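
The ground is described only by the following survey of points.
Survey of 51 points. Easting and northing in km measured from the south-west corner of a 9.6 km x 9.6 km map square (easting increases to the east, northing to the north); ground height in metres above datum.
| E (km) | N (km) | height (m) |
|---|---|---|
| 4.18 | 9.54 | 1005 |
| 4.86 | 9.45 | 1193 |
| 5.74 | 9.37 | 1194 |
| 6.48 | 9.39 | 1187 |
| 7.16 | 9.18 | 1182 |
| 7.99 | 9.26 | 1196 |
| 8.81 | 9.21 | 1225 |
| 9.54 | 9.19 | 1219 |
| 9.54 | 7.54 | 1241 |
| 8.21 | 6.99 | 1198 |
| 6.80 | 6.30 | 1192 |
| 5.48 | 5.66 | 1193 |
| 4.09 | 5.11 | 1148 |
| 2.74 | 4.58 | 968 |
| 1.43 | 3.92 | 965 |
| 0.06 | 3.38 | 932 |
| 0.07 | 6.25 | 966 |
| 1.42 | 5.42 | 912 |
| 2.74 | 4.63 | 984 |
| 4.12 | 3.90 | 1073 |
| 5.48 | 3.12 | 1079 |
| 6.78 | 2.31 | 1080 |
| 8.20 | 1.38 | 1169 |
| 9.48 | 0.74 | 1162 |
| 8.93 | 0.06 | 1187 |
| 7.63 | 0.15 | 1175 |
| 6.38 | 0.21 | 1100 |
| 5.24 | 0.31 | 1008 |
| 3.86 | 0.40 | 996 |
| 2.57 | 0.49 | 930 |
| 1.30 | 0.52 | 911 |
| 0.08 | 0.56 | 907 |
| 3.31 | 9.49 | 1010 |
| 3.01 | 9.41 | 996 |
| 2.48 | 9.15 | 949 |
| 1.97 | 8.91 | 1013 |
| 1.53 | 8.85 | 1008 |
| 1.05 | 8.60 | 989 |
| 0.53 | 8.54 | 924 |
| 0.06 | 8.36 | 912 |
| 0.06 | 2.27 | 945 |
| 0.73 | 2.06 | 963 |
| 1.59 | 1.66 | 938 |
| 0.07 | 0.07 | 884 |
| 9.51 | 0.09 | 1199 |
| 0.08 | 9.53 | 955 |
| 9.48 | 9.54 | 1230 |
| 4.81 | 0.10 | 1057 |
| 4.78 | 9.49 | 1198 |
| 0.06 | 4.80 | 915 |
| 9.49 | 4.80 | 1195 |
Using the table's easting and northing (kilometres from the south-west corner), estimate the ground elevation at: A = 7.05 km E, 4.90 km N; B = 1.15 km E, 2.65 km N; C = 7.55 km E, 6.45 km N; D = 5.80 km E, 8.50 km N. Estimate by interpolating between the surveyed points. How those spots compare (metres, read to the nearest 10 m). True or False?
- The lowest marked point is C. False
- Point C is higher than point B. True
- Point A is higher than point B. True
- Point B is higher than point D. False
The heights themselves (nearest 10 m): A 1200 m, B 980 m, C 1180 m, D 1200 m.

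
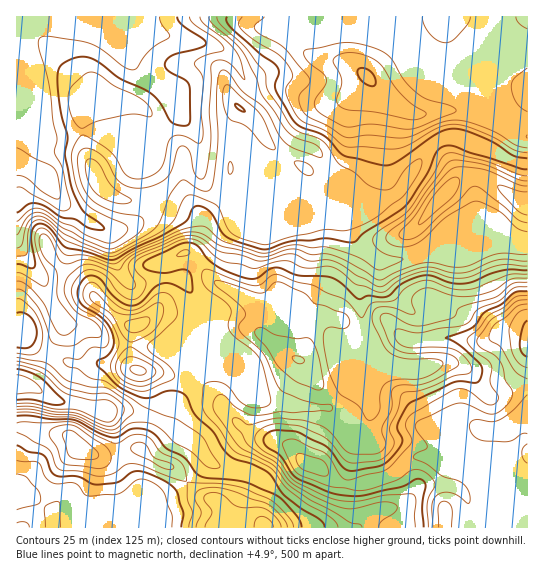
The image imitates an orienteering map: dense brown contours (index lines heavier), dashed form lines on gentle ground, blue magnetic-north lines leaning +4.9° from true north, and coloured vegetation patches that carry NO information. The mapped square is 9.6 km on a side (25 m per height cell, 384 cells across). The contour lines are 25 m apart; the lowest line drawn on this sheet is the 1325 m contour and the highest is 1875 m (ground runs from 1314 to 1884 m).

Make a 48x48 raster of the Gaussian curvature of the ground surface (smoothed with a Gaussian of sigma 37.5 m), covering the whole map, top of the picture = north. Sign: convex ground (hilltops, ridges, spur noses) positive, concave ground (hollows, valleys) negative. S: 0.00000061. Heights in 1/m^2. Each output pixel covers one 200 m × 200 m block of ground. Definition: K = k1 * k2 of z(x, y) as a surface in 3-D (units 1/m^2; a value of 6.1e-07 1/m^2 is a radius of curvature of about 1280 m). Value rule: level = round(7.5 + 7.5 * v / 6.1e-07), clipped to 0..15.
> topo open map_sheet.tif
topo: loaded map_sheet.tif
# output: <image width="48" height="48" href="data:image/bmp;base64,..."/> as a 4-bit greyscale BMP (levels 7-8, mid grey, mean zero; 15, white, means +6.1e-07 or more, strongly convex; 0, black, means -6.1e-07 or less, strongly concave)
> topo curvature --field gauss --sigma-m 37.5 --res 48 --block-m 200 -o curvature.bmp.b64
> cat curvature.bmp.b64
<image width="48" height="48" href="data:image/bmp;base64,Qk32BAAAAAAAAHYAAAAoAAAAMAAAADAAAAABAAQAAAAAAIAEAAATCwAAEwsAABAAAAAAAAAAAAAAABEREQAiIiIAMzMzAERERABVVVUAZmZmAHd3dwCIiIgAmZmZAKqqqgC7u7sAzMzMAN3d3QDu7u4A////AKh3iIiIiIiHiZh3jcZImVZ3mHiHeHd3eHd4eIiHiHeIhkd2i4d3h2Z4iHZ6p3d3eHd4h3iHd4h3i8d2Z1d3d3Z4l4l+tniIeHh2iWeHeImGONh4h0R3iHiod2ZjR3d4iIdle3d3i6hiFod2e4anhzSqaHq0eHd4eHmHiHiHZ3rZeZd4jKn5uFd3Rmd4iId3d3iYqoqFV1WnaHZoiDa4qYh5l3h4h3iIiIh3eZhgfJeXeHeGXEaHh4mKyGZneHeId3dnqXUwq5aIiJd1bJiXdoiIh3Z4h3iIeJcz/4j6ZlaIeIekSJeHd3d2WIuYd3hod7tlg0r9E2d3d4aXeGh3d3h4iIh3h3eHZ3V/YFfbVGd4d5hpmUd3eHh3mGd4iHi5eHWHV3eYZEiId4mJmHd3hmd2d4Z3iYeIdomYqIdIqXdmZ3d4h3d3l4iHeIiHiWR4d8l3l3cL//U2d3d4h3eHeIiHZ3qoZoh3Z4Y2l2kK66Zoh3eIqIiJiIiHdmeZmXd4eYglh3h2FIp3h4eIloiIeId3V4h4iIh2iqpWmHjSA3iIiHd3hniHeId4e9dYUlqXeJ14l33X7JeHd3aImIiHZ4d3eId5dnaYeIt4ho5Aipd3d4eHZ4h3d6kot4qHebenaohndWchiFh3d4l2d4iHh4hY1WeHd1RmnJdkZv95znqHd4iJdXeXeHdjcniYZneaiJd3dduIrEVndpiIVsd3eHd4mKmod3eHZ3d4VpqEV0V4iKiJmKiHeId5ponId3eGZ3ZTJopAP6mIY2h4Nod3iod5l3ZWmZiHeWSlNXikjqh5hWaZRnuXd3d3d2ZniIdmeYb7RXftd3d/+nZ4n4dnd3dnd3ZneId3h0z7R6iqh3lmQme5iXZneHZneKp4iId4dgz3dJiHd3h1NHiYiHeId4iId2iImIiJd3JHokd4d3eHineHeIh3d4iIiJZ3iIiJiXBIpniIh3d3iEaHh4iIiHeId6iZh3d3eYaJd4mHd2d3aGeIh4h3d4d3d4eJqHd4ZIeJeJl4mYd2end3d4d3d4iIh4iHmFaId2eKiJmImIh2iYiHd4iKdnd3d4mHeXiXjId2WLp3eIiIh3iIh3aIdmd3d3iHd3h4OHd2Z4d3eId7d3d4eGeIyHd3d3dkZpiJaXiIhEeHh3dpaHd4iIdpp3iId3eId4iGmYh3dniIiHZYeHd4d4V4d4h3d4h5y4d3d3d3iId3h4iJd3Z4l4epiIh3d4mWRGd3d3d3iIiIeIiId3i5doeIiId3iHeHd3eHd3iIiIh3iIeIeHqIRniHiHd4h3iId3iHeHiHeIh3h3eIiIh8h4h4h3eId4iIiHd3d4iHd4iIh3d4iHh3dnd3eHiZiIiHeId3d4h3d4h4iHeIdnlnd4iId3iId4h3d3d3d4d3d3d3h3d3d3WXZ4d3d4iHd3h3d3d4iId3d3d3h3d4iZmHeHZ3h3d3d3d3d4h4h3eHd3d3h4h3d3eJmId4h3d4d3d4h3iId3eId3eHeHd3ZnmId4d4h4eIh3d4iHd3eA=="/>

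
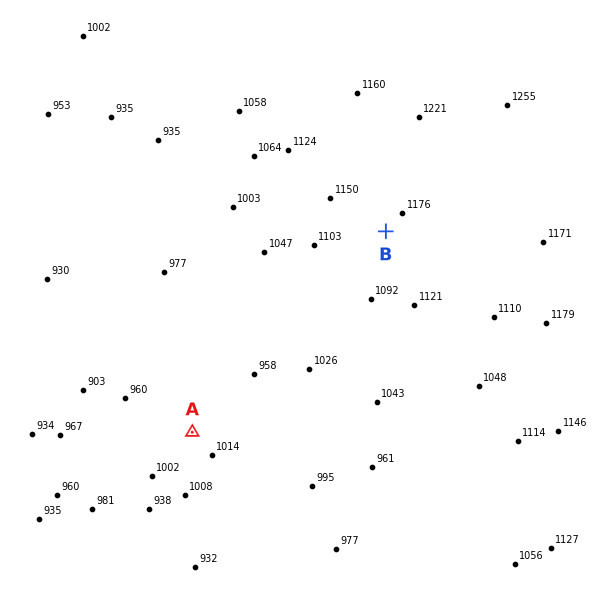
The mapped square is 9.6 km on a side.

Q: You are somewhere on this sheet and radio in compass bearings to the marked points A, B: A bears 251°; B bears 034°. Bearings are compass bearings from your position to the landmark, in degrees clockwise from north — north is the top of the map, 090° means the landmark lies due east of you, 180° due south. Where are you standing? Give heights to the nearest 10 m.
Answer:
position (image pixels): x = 268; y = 406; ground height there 960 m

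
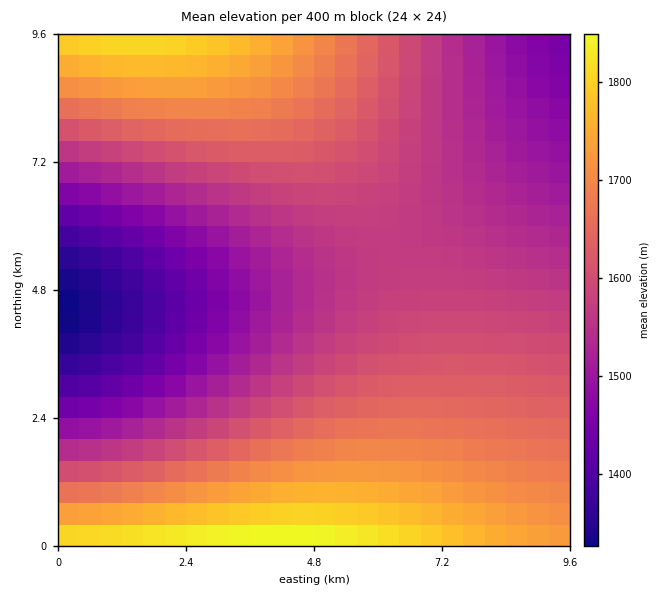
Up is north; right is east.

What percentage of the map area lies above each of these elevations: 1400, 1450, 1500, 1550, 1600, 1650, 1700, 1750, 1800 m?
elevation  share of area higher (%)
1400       95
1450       91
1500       82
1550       68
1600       45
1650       31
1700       20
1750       10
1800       4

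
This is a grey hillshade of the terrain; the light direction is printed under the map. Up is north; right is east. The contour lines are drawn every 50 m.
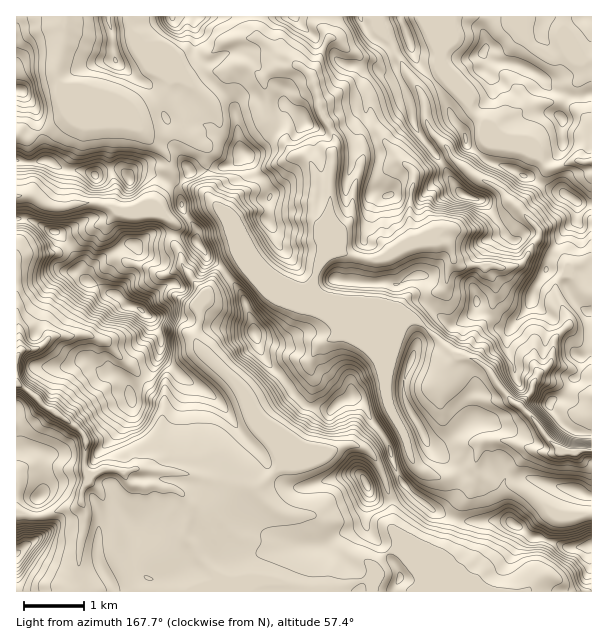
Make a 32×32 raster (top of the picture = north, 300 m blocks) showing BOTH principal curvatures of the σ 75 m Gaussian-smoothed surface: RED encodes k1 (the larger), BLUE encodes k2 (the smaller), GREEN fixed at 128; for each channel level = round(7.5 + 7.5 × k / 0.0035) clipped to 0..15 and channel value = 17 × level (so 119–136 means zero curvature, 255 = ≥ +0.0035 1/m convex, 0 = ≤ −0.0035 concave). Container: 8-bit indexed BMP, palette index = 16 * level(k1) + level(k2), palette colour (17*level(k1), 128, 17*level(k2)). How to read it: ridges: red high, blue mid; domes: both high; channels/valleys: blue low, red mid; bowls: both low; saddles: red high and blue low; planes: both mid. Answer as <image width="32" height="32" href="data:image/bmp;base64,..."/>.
<image width="32" height="32" href="data:image/bmp;base64,Qk02CAAAAAAAADYEAAAoAAAAIAAAACAAAAABAAgAAAAAAAAEAAATCwAAEwsAAAABAAAAAAAAAIAAABGAAAAigAAAM4AAAESAAABVgAAAZoAAAHeAAACIgAAAmYAAAKqAAAC7gAAAzIAAAN2AAADugAAA/4AAAACAEQARgBEAIoARADOAEQBEgBEAVYARAGaAEQB3gBEAiIARAJmAEQCqgBEAu4ARAMyAEQDdgBEA7oARAP+AEQAAgCIAEYAiACKAIgAzgCIARIAiAFWAIgBmgCIAd4AiAIiAIgCZgCIAqoAiALuAIgDMgCIA3YAiAO6AIgD/gCIAAIAzABGAMwAigDMAM4AzAESAMwBVgDMAZoAzAHeAMwCIgDMAmYAzAKqAMwC7gDMAzIAzAN2AMwDugDMA/4AzAACARAARgEQAIoBEADOARABEgEQAVYBEAGaARAB3gEQAiIBEAJmARACqgEQAu4BEAMyARADdgEQA7oBEAP+ARAAAgFUAEYBVACKAVQAzgFUARIBVAFWAVQBmgFUAd4BVAIiAVQCZgFUAqoBVALuAVQDMgFUA3YBVAO6AVQD/gFUAAIBmABGAZgAigGYAM4BmAESAZgBVgGYAZoBmAHeAZgCIgGYAmYBmAKqAZgC7gGYAzIBmAN2AZgDugGYA/4BmAACAdwARgHcAIoB3ADOAdwBEgHcAVYB3AGaAdwB3gHcAiIB3AJmAdwCqgHcAu4B3AMyAdwDdgHcA7oB3AP+AdwAAgIgAEYCIACKAiAAzgIgARICIAFWAiABmgIgAd4CIAIiAiACZgIgAqoCIALuAiADMgIgA3YCIAO6AiAD/gIgAAICZABGAmQAigJkAM4CZAESAmQBVgJkAZoCZAHeAmQCIgJkAmYCZAKqAmQC7gJkAzICZAN2AmQDugJkA/4CZAACAqgARgKoAIoCqADOAqgBEgKoAVYCqAGaAqgB3gKoAiICqAJmAqgCqgKoAu4CqAMyAqgDdgKoA7oCqAP+AqgAAgLsAEYC7ACKAuwAzgLsARIC7AFWAuwBmgLsAd4C7AIiAuwCZgLsAqoC7ALuAuwDMgLsA3YC7AO6AuwD/gLsAAIDMABGAzAAigMwAM4DMAESAzABVgMwAZoDMAHeAzACIgMwAmYDMAKqAzAC7gMwAzIDMAN2AzADugMwA/4DMAACA3QARgN0AIoDdADOA3QBEgN0AVYDdAGaA3QB3gN0AiIDdAJmA3QCqgN0Au4DdAMyA3QDdgN0A7oDdAP+A3QAAgO4AEYDuACKA7gAzgO4ARIDuAFWA7gBmgO4Ad4DuAIiA7gCZgO4AqoDuALuA7gDMgO4A3YDuAO6A7gD/gO4AAID/ABGA/wAigP8AM4D/AESA/wBVgP8AZoD/AHeA/wCIgP8AmYD/AKqA/wC7gP8AzID/AN2A/wDugP8A/4D/ALR1doaGp4eHh4eHh4eHh4eHd4eHlbeHd4d3hoZ2hnPF14WGhbiGh4eHiIeHh4eHh4eHh3aVpod3dneGpmRjdMb5toWEuHaHd4eHh4eHh4eHmJeFlraHhnV1dXWVt/T4+ZX2tIS3hpiHh4eHh4eIh4eHhpbHdXSFlrfItun2lHOlgKCTg6eHh4eIh4eHiIeGhnZ2hcWUhcjopZam2IVzhIKl2qeSpqiGhoaHh4eHd4enp3V1+aDn1oWGdoWUhKbH54WnlpSClISGh4eHh3eHloamxej5kPZxhJaGh5e3x6eWl5eoouaVhoeHh4d3hqeHd3ZztJD0oqS3l4aYl4SDcJCXl6igpMaUhIeHd3anloeEg5Nxc/eA16aWhYSVt5C26LamgIGYl9mUhYZ2pqaGg5an2oT2o5D3hJeouLiQpPiX14CEl5eY2pWDl6fXhISW6NXY2Odw9oV1h5eWgMD7l4agp5eXqKe3tYLY14RzdMbXc4bZp4D3ZXZ2qIDmwKS2luPpx6eop4Pmw6Z0goS35nV0ltikg+amhYaTcfeTgqWlgJGmqJWDpsbnc3SEqPiWl4SFlISHpOiDg5SW14SUuLe0pYOBgnJz9aVipbW4+qamp4aHh4eFsqPZlLbYdZaStZWGhoWXuPf514KEdOa2hHSFh4d3d3SU16XYlKbWt4PHhKZ2mNb5taWytGJ0+IJ1h4aTg5OUlLWEdOmUhfmFppaTx9jptoW1Y7Sgo/OzhISkkvn45+fXyKakxoSEpteVh3OFtLinlKS2poH5tHSDttiDk4ORcoSXpnKzg5Jw53WFU5X2lHS16tiS1viDhITol3R3lNmGdIR1hMfI2rKkppX19sfWpZODtJDzt4JyyMiXdIZ0xoaFlXJSgtWXkXS2tZRwgICQcZJjlPhicoTHt4eFhKTIuLTEtrf35XF0l8flc3SWhdii+ZPF0mGWlbW4p4WDxMeopLS2+aOQhMXV6XTW1/f1+uT6tYP65Ne3xXSWlYLHpKaEYuShgNb3x4OjlLTHlnWVhZWUlaV1hdq4lXOVcraEpnO21KL2loV1hceVg6N1doWFdXWXh4d01nWVt8eip5aElvaR5qV3h3Z2x4WWxnV3d4d3hpeHh4W3doe3tYOYl5bIsqbHlIaHh6bIdPmVdXd3dnWXh4eGlqeGl6eShZeGhtiCx4aFp4aGlaanx3SFloWVxpeHhpeGh3aXl3KmlZWntaSmhZa4hae4h4fIhYWXt/mUd3eGl5eGh3Z0hMjGk6ak14WluKe2poWHh7eFhnd15nSGg5SldYaGdYXHknK3pdemhnWmqHaGh3eHpnZ2dpbmhJP6x7eWloW12KaVpdiE93SHhqaGd4eHh4c="/>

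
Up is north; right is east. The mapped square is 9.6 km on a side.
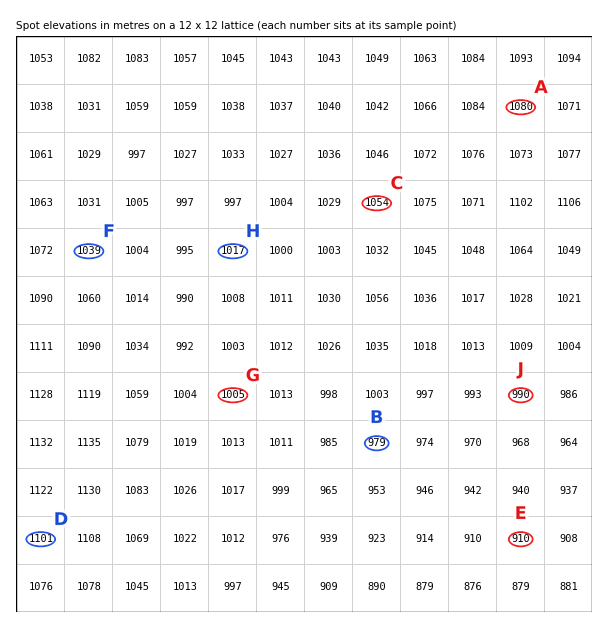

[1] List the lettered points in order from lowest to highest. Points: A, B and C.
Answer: B C A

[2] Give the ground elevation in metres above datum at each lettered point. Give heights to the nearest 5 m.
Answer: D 1100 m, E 910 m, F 1040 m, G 1005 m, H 1015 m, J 990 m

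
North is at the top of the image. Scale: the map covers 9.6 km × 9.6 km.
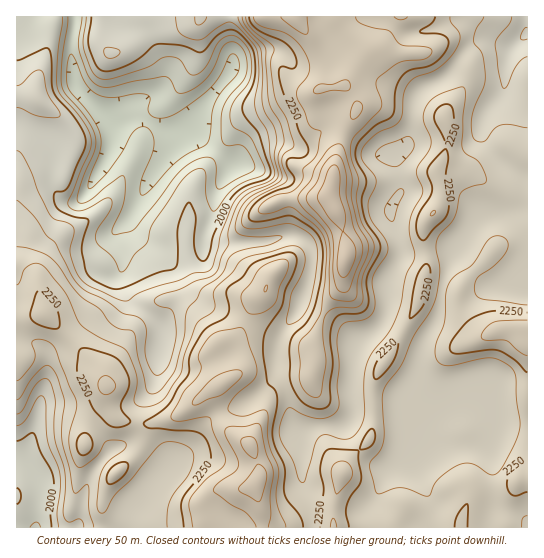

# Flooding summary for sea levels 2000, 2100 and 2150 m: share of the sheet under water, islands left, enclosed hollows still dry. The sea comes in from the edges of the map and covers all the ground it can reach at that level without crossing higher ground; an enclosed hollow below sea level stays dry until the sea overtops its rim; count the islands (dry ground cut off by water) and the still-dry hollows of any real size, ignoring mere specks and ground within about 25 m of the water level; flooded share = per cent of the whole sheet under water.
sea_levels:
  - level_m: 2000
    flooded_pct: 16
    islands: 0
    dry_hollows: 0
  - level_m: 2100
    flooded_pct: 27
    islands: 0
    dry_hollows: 0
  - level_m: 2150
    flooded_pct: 32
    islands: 0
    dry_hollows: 0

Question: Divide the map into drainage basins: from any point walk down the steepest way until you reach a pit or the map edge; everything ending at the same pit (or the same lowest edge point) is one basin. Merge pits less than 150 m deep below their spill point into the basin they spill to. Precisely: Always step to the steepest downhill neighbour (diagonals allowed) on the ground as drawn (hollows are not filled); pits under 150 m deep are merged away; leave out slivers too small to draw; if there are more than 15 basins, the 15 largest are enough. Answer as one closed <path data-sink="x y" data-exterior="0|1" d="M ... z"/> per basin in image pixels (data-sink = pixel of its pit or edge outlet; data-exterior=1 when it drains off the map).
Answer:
<path data-sink="111 126" data-exterior="0" d="M397 16l-381 1 0 301 7 1 22-6 16 16 40 42 6 14 1 18 4 11 5 5 26 5 23-4 13-5 36-27-2 9 11 28 15 14 11 5 22-53 11-7 26-5 3-4 4-42 12-30 15-18 4-31-6-31-12-26 10-51 18-37 0-4-12-22 10-16 18-18 5-1 5-5z"/><path data-sink="526 34" data-exterior="0" d="M527 16l-129 0-6 7-9 20-5 5-5 1-18 18-10 16 12 22 0 4-16 29-12 55 2 8 10 22 6 24-4 38-15 18-7 14-6 21-3 37-3 4-26 5-11 7-8 23-15 31 11 26-4 22 5 17 2 18 265-1z"/><path data-sink="35 527" data-exterior="1" d="M45 313l-29 6 1 209 189 0-3-25 6-8 9-6 24 0 15-6 3-12-7-20-6-8-13-8-10-10-9-23-1-13-35 26-13 5-16 4-31-4-8-9-4-13 0-13-6-14z"/>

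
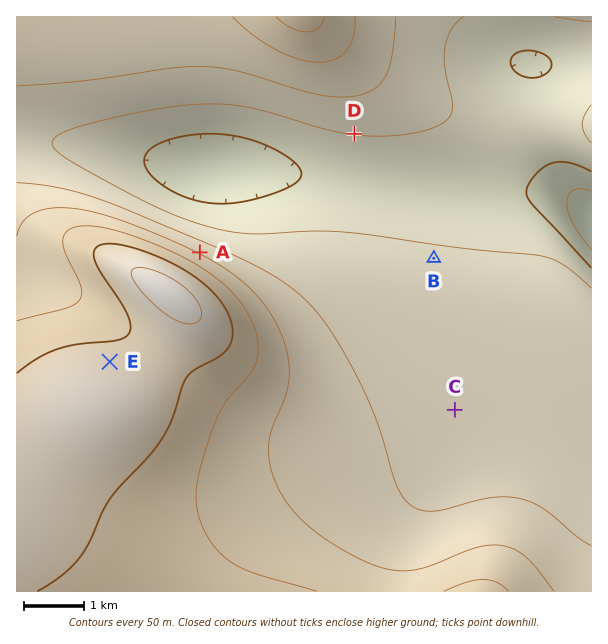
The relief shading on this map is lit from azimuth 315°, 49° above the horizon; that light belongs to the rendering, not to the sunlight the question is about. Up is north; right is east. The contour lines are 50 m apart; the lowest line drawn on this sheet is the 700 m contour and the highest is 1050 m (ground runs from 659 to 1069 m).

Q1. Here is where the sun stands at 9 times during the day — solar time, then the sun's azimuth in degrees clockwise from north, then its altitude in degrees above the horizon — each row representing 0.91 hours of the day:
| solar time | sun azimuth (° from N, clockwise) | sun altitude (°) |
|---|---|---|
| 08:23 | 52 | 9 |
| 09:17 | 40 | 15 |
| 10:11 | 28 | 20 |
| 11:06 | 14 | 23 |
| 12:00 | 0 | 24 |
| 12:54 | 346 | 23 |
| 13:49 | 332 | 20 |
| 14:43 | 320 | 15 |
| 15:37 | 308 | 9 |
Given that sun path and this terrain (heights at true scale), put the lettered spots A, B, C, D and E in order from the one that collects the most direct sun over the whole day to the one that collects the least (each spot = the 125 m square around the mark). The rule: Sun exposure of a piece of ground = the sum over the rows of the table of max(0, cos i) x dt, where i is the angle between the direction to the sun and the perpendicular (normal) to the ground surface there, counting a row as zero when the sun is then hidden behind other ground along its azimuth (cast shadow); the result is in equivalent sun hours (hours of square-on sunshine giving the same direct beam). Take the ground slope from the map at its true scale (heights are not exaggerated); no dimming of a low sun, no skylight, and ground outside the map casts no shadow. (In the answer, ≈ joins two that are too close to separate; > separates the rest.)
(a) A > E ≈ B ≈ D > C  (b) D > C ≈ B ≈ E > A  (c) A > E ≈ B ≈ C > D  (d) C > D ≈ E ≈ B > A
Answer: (c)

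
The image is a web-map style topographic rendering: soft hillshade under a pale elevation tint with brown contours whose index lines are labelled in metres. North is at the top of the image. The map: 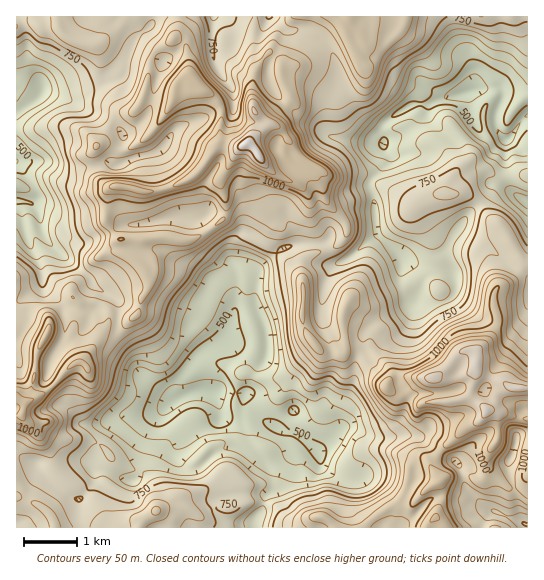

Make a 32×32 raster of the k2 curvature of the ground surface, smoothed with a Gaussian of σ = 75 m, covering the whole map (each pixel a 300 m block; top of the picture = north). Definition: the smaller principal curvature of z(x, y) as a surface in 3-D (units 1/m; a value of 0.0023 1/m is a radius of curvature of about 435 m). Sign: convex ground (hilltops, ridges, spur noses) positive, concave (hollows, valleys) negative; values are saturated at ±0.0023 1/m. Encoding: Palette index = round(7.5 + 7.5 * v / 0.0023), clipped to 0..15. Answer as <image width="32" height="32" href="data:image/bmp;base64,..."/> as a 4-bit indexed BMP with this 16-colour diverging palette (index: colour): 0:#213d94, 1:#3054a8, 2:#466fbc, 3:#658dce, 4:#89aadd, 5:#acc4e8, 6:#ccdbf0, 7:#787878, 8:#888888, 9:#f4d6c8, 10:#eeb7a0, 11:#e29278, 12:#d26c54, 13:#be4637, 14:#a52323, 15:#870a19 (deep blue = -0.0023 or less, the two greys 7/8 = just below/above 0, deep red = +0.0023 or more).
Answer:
<image width="32" height="32" href="data:image/bmp;base64,Qk12AgAAAAAAAHYAAAAoAAAAIAAAACAAAAABAAQAAAAAAAACAAATCwAAEwsAABAAAAAAAAAAlD0hAKhUMAC8b0YAzo1lAN2qiQDoxKwA8NvMAHh4eACIiIgAyNb0AKC37gB4kuIAVGzSADdGvgAjI6UAGQqHAGaFd2dmaFUyh4dWZjWEUxB3dWdkloZXgWZ3ZXdgREJkZldXUniGdnVEViI0VnM4ZWR3RURVM4l1ZUNlNGSBRiUjVFeGdVclRndTdleHIDcBSEhnZmdlh3hkVUdDImgTYIdyIlZWhzRkRnc0VEIlZCFwA2Q2U2g3ZmJmZGg3VUlhVjN3RmUyNUWFU0SYIRJDVyE0l1NGV2d2ZHRyZ0qEg4YzCJRTeUZ2YkeHk1ZFVnZWOANWZWZ0VmJYlHVkRWmYRkZVV1h2V2VxWFJld0RnU1VVNWdIdkd0Ylcyh2ZENTaEQ0lTRmZEdWR3UZl2RWFYdXJ4JmaGg1ZzeGF4dWZxWKNzUWZndVZEQmZCBoVFY2QlNRU2dlR2U1cjVlBRRmSGdkR1VERXZnNWhWOFBodiV4djZlhEISJFV3V0dQmXZBiWI1dmRmVERlYzZlYHh4hUMFOGaZZGg3RCV2hTN4eIdDYkRSADZVcUOEWJZkVmZ3ZIVViGUgNmVWYVRGVEVVaVNIdmhyVwVYODRzE0NWhmRARnh0RVRRFAJXI2hjB1eCViM1NHZyhmUJYYRnaFAyRIRnJHZVU3aGBRRlZXd0VDNUZjZmVUUpcEcod2OYREl1VnVlZ4VGI0BGZ3ZEdlZFVHZzd4eGNZdiZlZVN4d4hkRmZHdnd2JocmczNFd3aGVHdn"/>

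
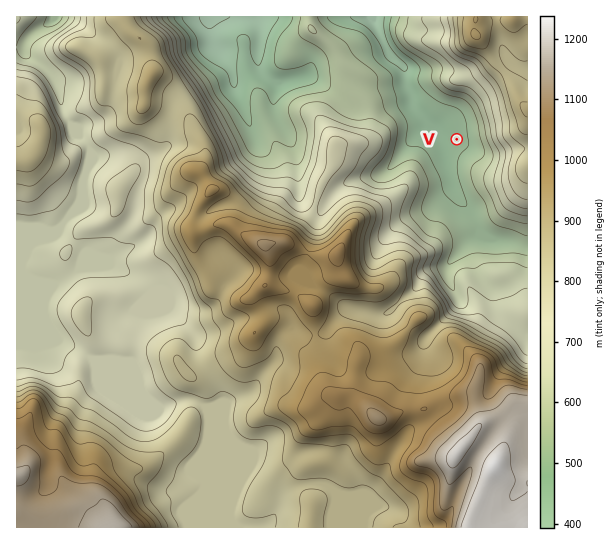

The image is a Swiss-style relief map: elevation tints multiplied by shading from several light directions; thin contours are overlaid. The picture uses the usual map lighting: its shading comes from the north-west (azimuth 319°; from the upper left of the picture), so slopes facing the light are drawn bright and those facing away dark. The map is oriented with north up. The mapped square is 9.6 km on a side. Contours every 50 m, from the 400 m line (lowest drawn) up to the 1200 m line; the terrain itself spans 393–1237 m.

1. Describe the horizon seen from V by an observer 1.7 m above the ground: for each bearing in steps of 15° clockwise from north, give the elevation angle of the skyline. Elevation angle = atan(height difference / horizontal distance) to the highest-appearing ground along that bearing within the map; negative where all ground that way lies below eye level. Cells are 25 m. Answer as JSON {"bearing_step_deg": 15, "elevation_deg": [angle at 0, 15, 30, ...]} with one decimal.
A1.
{"bearing_step_deg": 15, "elevation_deg": [10.4, 13.3, 13.5, 15.2, 17.1, 17.1, 16.2, 14.2, 13.6, 9.8, 6.2, 7.6, 7.4, 7.5, 8.4, 10.7, 9.1, 6.4, 7.2, 3.9, 2.3, 0.9, 1.8, 5.7]}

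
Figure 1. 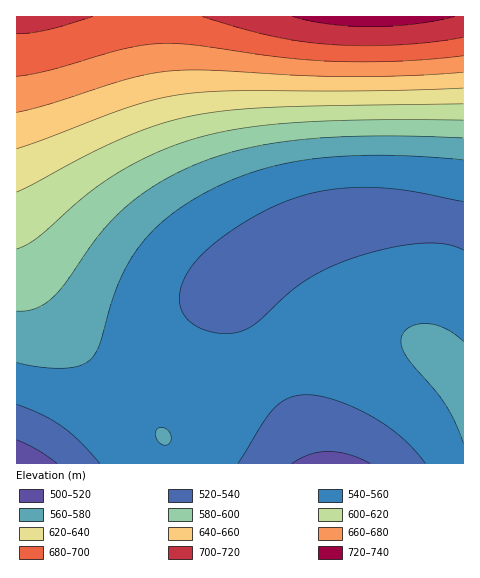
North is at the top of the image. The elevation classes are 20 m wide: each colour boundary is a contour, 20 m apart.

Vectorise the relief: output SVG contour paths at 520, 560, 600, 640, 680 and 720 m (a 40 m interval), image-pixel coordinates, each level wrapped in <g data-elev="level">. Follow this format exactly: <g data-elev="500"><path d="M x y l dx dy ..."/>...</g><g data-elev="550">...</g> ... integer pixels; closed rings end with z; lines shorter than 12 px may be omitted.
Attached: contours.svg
<g data-elev="520"><path d="M292 463l17-8 19-4 21 4 21 8"/><path d="M17 440l21 10 19 13"/></g><g data-elev="560"><path d="M162 445l4 0 3-1 2-7-4-7-7-3-3 3-2 5 3 6z"/><path d="M17 362l23 5 23 1 17-2 10-6 5-6 4-9 12-43 9-22 9-17 10-17 16-17 19-16 23-16 27-14 23-9 24-7 26-6 26-3 66-3 74 5"/><path d="M463 341l-19-13-10-3-9-1-9 1-9 4-4 5-2 7 2 8 5 9 28 33 11 16 9 17 7 19"/></g><g data-elev="600"><path d="M17 249l10-5 11-6 47-42 31-22 39-21 41-15 45-10 54-5 74-3 94 0"/></g><g data-elev="640"><path d="M17 149l114-43 27-7 25-5 49-3 137 0 94-3"/></g><g data-elev="680"><path d="M17 76l33-6 75-21 35-5 32 1 87 12 53 4 67 0 64-5"/></g><g data-elev="720"><path d="M293 17l35 7 42 3 44-3 40-7"/></g>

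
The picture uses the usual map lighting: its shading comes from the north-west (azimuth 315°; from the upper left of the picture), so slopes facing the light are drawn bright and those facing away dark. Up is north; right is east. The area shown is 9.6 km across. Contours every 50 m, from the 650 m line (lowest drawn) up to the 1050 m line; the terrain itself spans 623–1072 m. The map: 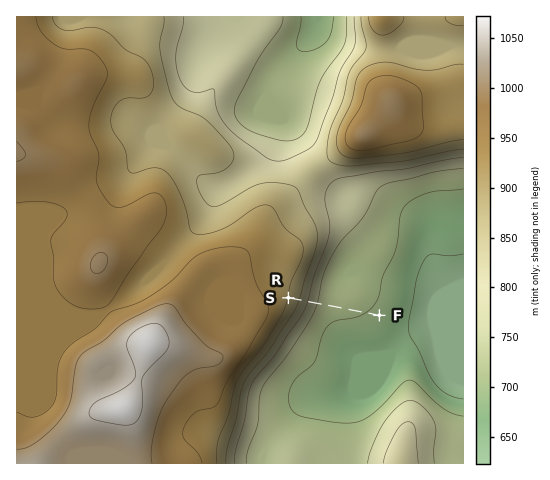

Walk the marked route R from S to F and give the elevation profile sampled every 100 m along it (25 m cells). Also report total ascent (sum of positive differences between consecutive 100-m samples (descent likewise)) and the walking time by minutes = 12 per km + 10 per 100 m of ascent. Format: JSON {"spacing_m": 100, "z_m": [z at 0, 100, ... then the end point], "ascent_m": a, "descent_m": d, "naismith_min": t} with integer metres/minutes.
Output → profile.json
{"spacing_m": 100, "z_m": [898, 881, 859, 833, 806, 779, 756, 738, 725, 718, 714, 712, 711, 710, 708, 706, 703, 700, 696, 693, 690], "ascent_m": 0, "descent_m": 208, "naismith_min": 24}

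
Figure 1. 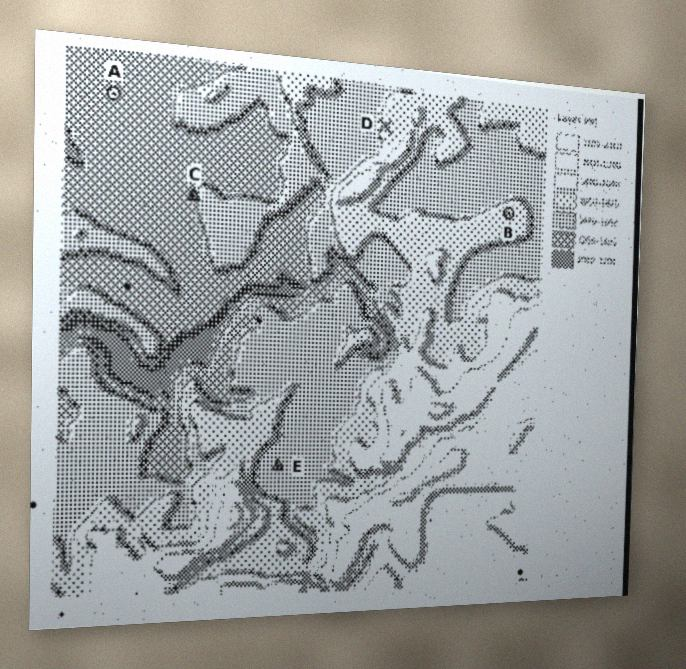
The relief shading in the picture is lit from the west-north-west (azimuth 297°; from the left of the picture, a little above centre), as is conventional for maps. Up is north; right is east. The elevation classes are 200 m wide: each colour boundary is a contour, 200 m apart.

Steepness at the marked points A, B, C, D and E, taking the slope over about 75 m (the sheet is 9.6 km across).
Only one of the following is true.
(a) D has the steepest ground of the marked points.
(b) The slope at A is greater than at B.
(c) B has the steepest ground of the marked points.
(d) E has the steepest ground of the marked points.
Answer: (a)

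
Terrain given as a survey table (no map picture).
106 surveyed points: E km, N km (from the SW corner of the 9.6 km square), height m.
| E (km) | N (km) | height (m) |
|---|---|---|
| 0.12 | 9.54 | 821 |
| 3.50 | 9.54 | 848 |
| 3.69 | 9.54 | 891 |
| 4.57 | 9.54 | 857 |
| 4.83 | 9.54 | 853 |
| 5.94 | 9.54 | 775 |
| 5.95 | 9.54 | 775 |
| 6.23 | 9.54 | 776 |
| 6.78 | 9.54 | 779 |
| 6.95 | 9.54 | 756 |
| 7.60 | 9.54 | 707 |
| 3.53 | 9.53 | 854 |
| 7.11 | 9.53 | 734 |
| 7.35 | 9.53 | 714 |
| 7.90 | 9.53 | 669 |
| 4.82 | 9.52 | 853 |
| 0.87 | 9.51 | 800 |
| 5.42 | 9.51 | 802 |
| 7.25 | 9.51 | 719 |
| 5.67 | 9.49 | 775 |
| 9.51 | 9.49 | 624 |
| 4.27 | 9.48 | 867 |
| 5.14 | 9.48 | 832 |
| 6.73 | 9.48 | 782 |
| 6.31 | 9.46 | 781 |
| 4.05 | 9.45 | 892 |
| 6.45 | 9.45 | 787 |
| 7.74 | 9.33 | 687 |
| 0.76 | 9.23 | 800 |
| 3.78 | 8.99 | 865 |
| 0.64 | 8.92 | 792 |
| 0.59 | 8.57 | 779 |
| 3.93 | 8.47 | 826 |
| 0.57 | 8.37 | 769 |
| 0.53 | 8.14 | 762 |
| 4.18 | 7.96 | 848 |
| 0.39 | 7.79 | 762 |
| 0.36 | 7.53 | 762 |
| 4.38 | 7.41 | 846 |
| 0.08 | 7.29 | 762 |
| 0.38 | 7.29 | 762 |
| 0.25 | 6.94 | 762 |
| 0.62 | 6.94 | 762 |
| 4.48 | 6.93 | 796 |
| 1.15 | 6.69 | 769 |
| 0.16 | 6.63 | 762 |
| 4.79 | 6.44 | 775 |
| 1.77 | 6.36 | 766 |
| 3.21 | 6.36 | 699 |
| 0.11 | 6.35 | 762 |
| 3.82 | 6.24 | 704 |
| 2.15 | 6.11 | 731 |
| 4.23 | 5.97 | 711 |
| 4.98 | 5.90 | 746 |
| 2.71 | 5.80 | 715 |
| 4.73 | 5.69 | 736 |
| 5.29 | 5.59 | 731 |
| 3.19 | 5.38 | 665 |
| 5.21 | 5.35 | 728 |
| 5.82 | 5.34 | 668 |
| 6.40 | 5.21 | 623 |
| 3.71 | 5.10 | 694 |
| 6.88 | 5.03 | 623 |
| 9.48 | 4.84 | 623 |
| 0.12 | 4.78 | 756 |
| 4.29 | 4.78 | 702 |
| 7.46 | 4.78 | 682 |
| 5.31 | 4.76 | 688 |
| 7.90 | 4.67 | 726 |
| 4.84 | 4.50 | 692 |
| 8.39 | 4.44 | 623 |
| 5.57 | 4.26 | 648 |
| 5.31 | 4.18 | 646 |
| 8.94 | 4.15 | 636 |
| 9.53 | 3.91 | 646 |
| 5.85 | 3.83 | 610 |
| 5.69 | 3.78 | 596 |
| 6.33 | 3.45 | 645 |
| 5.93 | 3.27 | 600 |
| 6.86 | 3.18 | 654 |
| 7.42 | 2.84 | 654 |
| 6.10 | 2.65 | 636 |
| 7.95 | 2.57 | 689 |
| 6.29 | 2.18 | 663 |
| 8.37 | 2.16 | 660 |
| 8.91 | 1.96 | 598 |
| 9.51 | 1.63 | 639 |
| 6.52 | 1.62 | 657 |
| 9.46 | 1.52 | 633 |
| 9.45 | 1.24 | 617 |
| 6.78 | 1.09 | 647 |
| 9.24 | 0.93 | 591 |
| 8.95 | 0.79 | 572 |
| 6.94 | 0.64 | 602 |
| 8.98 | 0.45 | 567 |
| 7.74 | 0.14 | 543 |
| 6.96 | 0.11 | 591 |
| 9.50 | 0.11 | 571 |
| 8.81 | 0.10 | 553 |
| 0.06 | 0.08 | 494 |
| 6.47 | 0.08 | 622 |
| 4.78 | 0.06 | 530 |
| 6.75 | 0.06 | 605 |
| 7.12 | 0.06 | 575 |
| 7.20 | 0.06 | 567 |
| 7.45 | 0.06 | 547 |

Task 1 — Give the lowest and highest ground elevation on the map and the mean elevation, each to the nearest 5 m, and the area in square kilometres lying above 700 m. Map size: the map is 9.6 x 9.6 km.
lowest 495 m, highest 910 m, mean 675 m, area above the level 30.8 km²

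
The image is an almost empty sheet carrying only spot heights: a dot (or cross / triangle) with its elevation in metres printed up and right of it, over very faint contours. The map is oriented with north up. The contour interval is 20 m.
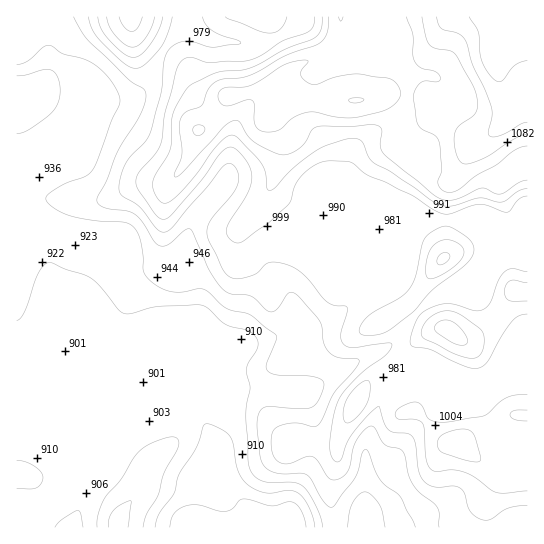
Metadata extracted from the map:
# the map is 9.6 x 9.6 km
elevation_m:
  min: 870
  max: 1130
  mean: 975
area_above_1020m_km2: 19.4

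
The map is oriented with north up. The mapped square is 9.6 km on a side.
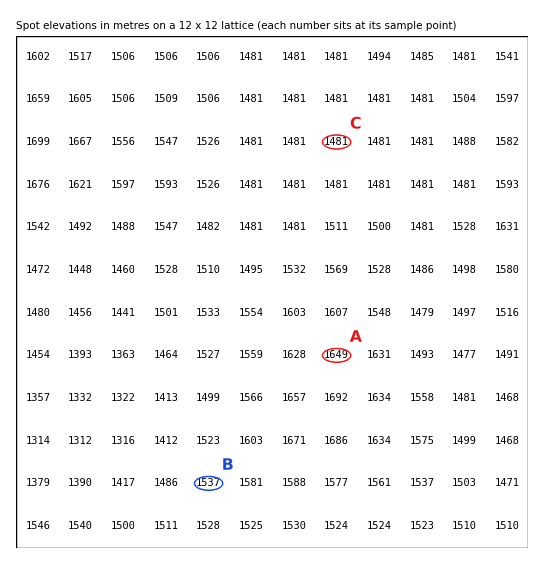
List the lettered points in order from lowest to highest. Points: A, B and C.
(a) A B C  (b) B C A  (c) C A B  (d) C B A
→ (d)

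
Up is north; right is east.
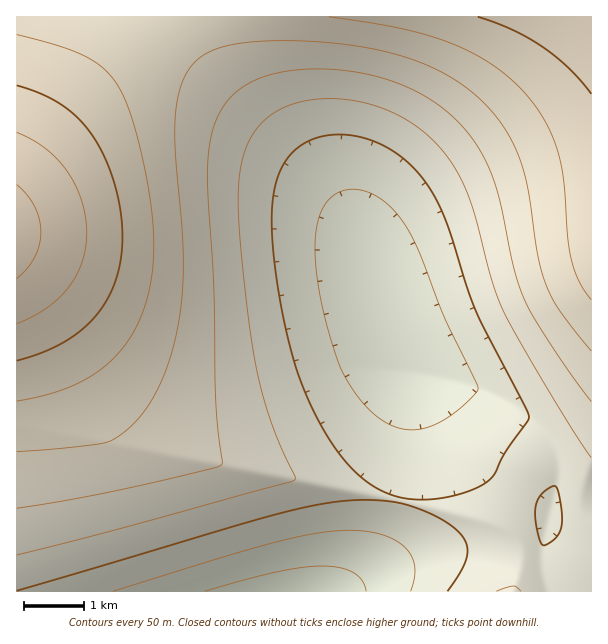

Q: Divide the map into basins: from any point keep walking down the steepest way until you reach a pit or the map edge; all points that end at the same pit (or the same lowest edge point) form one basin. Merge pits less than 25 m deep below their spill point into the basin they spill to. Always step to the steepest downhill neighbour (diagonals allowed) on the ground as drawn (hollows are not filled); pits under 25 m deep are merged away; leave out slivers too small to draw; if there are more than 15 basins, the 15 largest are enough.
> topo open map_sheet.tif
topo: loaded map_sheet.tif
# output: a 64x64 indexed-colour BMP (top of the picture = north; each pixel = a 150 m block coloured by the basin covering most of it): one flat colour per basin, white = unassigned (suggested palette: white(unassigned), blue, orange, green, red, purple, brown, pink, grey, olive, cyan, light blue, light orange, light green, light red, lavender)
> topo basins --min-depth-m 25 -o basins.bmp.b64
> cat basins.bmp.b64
<image width="64" height="64" href="data:image/bmp;base64,Qk12CAAAAAAAAHYAAAAoAAAAQAAAAEAAAAABAAQAAAAAAAAIAAATCwAAEwsAABAAAAAAAAAA////ALR3HwAOf/8ALKAsACgn1gC9Z5QAS1aMAMJ34wB/f38AIr28AM++FwDox64AeLv/AIrfmACWmP8A1bDFACIiIiIiIiIiIiIiIiIiIiIiIiIiIiIiIiIiIiIiIiIiIiIiIiIiIiIiIiIiIiIiIiIiIiIiIiIiIiIiIiIiIiIiIiIiIiIiIiIiIiIiIiIiIiIiIiIiIiIiIiIiIiIiIiIiIiIiIiIiIiIiIiIiIiIiIiIiIiIiIiIiIiIiIiIiIiIiIiIiIiIiIiIiIiIiIiIiIiIiIiIiIiIiIiIiIiIiIiIiIiIiIiIiIiIiIiIiIiIiIiIiIiIiIiIiIiIiIiIiIiIiIiIiIiIiIiIiIiIiIiIiIiIiIiIiIiIiIiIiIiIiIiIiIiIiIiIiIiIiIiIiIiIiIiIiIiIiIiIiIiIiIiIiIiIiIiIiIiIiIiIiIiIiIiIiIiIiEREiIiIiIiIiIiIiIiIiIiIiIiIiIiIiIiIiIiIiERERESIiIiIiIiIiIiIiIiIiIiIiIiIiIiIiIiIhEREREREREiIiIiIiIiIiIiIiIiIiIiIiIiIiIiIRERERERERERERIiIiIiIiIiIiIiIiIiIiIiIiIiIREREREREREREREREiIiIiIiIiIiIiIiIiIiIiIiERERERERERERERERERERIiIiIiIiIiIiIiIiIiIhERERERERERERERERERERERESIiIiIiIiIiIiIiIhEREREREREREREREREREREREREREiIiIiIiIiIiIiIREREREREREREREREREREREREREREREiIiIiIiIiIiERERERERERERERERERERERERERERERERIiIiIiIiIiERERERERERERERERERERERERERERERERERIiIiIiIiEREREREREREREREREREREREREREREREREREiIiIiIiERERERERERERERERERERERERERERERERERESIiIiIiIRERERERERERERERERERERERERERERERERERIiIiIiIREREREREREREREREREREREREREREREREREREiIiIiIRERERERERERERERERERERERERERERERERERESIiIiIhERERERERERERERERERERERERERERERERERERIiIiIhEREREREREREREREREREREREREREREREREREREiIiIhERERERERERERERERERERERERERERERERERERESIiIiERERERERERERERERERERERERERERERERERERERIiIiEREREREREREREREREREREREREREREREREREREREiIiERERERERERERERERERERERERERERERERERERERESIiIRERERERERERERERERERERERERERERERERERERERIiIREREREREREREREREREREREREREREREREREREREREiIRERERERERERERERERERERERERERERERERERERERESIRERERERERERERERERERERERERERERERERERERERERIREREREREREREREREREREREREREREREREREREREREREhERERERERERERERERERERERERERERERERERERERERERERERERERERERERERERERERERERERERERERERERERERERERERERERERERERERERERERERERERERERERERERERERERERERERERERERERERERERERERERERERERERERERERERERERERERERERERERERERERERERERERERERERERERERERERERERERERERERERERERERERERERERERERERERERERERERERERERERERERERERERERERERERERERERERERERERERERERERERERERERERERERERERERERERERERERERERERERERERERERERERERERERERERERERERERERERERERERERERERERERERERERERERERERERERERERERERERERERERERERERERERERERERERERERERERERERERERERIREREREREREREREREREREREREREREREREREREREREREiERERERERERERERERERERERERERERERERERERERERESIRERERERERERERERERERERERERERERERERERERERERIiEREREREREREREREREREREREREREREREREREREREREiIhERERERERERERERERERERERERERERERERERERERESIiIRERERERERERERERERERERERERERERERERERERERIiIhEREREREREREREREREREREREREREREREREREREREiIiIRERERERERERERERERERERERERERERERERERERESIiIiERERERERERERERERERERERERERERERERERERERIiIiIhEREREREREREREREREREREREREREREREREREREiIiIiIRERERERERERERERERERERERERERERERERERESIiIiIiERERERERERERERERERERERERERERERERERERIiIiIiIhEREREREREREREREREREREREREREREREREREiIiIiIiIRERERERERERERERERERERERERERERERERESIiIiIiIiERERERERERERERERERERERERERERERERERIiIiIiIiIhEREREREREREREREREREREREREREREREREiIiIiIiIiIhERERERERERERERERERERERERERERERESIiIiIiIiIiIRERERERERERERERERERERERERERERER"/>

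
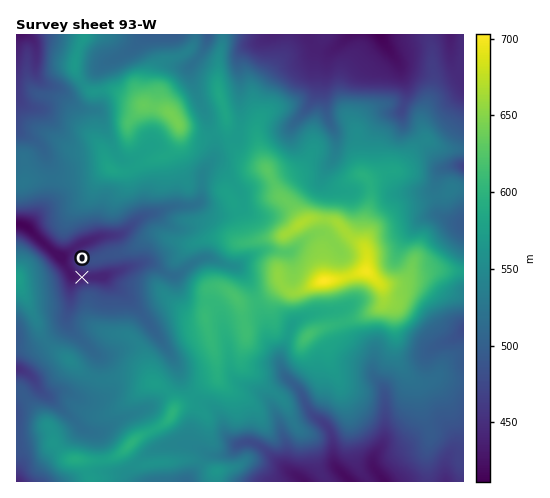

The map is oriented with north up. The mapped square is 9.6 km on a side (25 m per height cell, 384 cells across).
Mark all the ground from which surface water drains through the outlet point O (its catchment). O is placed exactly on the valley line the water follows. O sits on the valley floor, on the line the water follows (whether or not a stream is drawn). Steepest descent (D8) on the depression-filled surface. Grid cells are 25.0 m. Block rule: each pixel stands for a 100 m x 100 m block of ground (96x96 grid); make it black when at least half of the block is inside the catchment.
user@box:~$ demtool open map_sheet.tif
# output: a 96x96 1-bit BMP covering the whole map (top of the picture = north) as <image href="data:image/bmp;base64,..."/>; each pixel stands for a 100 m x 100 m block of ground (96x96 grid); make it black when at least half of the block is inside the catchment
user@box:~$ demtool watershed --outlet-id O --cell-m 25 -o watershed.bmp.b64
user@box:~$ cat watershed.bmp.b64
<image width="96" height="96" href="data:image/bmp;base64,Qk2+BAAAAAAAAD4AAAAoAAAAYAAAAGAAAAABAAEAAAAAAIAEAAATCwAAEwsAAAIAAAAAAAAA////AAAAAAAAAAAAAAAAAAAAAAAAAAAAAAAAAAAAAAAAAAAAAAAAAAAAAAAAAAAAAAAAAAAAAAAAAAAAAAAAAAAAAAAAAAAAAAAAAAAAAAAAAAAAAAAAAAAAAAAAAAAAAAAAAAAAAAAAAAAAAAAAAAAAAAAAAAAAAAAAAAAAAAAAAAAAAAAAAAAAAAAAAAAAAAAAAAAAAAAAAAAAAAAAAAAAAAAAAAAAAAAAAAAAAAAAAAAAAAAAAAAAAAAAAAAAAAAAAAAAAAAAAAAAIAAAAAAAAAAAAAAAOAAAAAAAAAAAAAAAfAAAAAAAAAAAAAAA/gAAAAAAAAAAAAAB/wAAAAAAAAAAAAAH/4AAAAAAAAAAAAAH/+AAAAAAAAAAAAAP/+AAAAAAAAAAAAAP/+AAAAAAAAAAAAAP/+AAAAAAAAAAAAAP/+AAAAAAAAAAAAAf/+AAAAAAAAAAAAAf/8AAAAAAAAAAAAA//8AAAAAAAAAAAAB//8AAAAAAAAAAAAP//8AAAAAAAAAAAD///4AAAAAAAAAAAH///4AAAAAAAAAAAP///4AAAAAAAAAAAf///4AAAAAAAAAAAf///4AAAAAAAAAAAf///4AAAAAAAAAAAf///4AAAAAAAAAAAf///4H4AAAAAAAAAf///4P8AAAAAAAAAf///4/+PAAAAAAAA///////fwAAAAAAA/////////gAAAAAAf////////+AAAAAAf/////////gAAAAAf/////////gAAAAAP/////////gAAAAAB/////////gAAAAAAD////////gAAAAAAA////////AAAAAAAAf4f4///+AAAAAAAAPAAAA//8AAAAAAAAAAAAAP/4AAAAAAAAAAAAAD/wAAAAAAAAAAAAAB/gAAAAAAAAAAAAAAYAAAAAAAAAAAAAAAAAAAAAAAAAAAAAAAAAAAAAAAAAAAAAAAAAAAAAAAAAAAAAAAAAAAAAAAAAAAAAAAAAAAAAAAAAAAAAAAAAAAAAAAAAAAAAAAAAAAAAAAAAAAAAAAAAAAAAAAAAAAAAAAAAAAAAAAAAAAAAAAAAAAAAAAAAAAAAAAAAAAAAAAAAAAAAAAAAAAAAAAAAAAAAAAAAAAAAAAAAAAAAAAAAAAAAAAAAAAAAAAAAAAAAAAAAAAAAAAAAAAAAAAAAAAAAAAAAAAAAAAAAAAAAAAAAAAAAAAAAAAAAAAAAAAAAAAAAAAAAAAAAAAAAAAAAAAAAAAAAAAAAAAAAAAAAAAAAAAAAAAAAAAAAAAAAAAAAAAAAAAAAAAAAAAAAAAAAAAAAAAAAAAAAAAAAAAAAAAAAAAAAAAAAAAAAAAAAAAAAAAAAAAAAAAAAAAAAAAAAAAAAAAAAAAAAAAAAAAAAAAAAAAAAAAAAAAAAAAAAAAAAAAAAAAAAAAAAAAAAAAAAAAAAAAAAAAAAAAAAAAAAAAAAAAAAAAAAAAAAAAAAAAAAAAAAAAAAAAAAAAAAAAAAAAAAAAAAAAAAAAAAAAAAAAAAAAAAAAAAAAAAAAAAAAAA="/>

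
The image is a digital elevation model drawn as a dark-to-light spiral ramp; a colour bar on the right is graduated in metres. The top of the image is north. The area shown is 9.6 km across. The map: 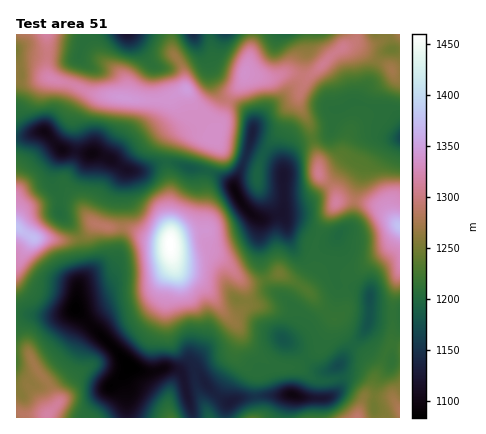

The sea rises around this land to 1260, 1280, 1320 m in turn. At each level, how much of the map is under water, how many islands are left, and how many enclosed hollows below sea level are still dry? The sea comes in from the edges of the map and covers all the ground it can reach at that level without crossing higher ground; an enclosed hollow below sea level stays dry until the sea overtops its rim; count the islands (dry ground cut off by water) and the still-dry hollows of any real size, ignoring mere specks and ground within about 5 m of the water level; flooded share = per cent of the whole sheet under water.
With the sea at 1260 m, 70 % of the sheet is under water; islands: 1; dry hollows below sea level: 0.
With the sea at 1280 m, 78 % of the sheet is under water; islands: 2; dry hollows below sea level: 0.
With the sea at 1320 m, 89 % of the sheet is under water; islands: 3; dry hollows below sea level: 0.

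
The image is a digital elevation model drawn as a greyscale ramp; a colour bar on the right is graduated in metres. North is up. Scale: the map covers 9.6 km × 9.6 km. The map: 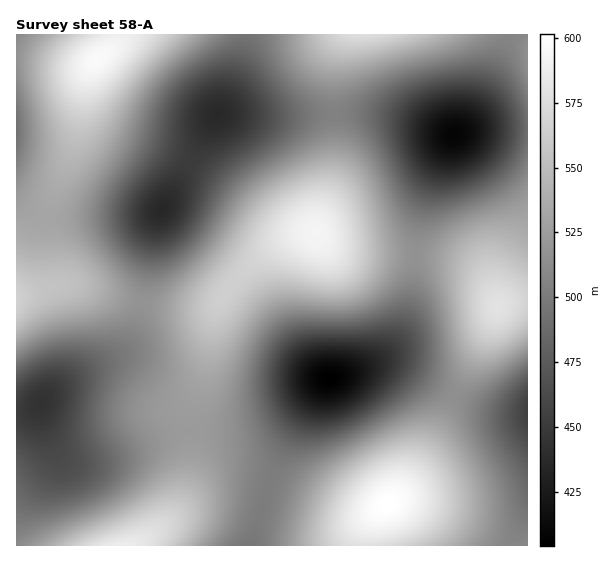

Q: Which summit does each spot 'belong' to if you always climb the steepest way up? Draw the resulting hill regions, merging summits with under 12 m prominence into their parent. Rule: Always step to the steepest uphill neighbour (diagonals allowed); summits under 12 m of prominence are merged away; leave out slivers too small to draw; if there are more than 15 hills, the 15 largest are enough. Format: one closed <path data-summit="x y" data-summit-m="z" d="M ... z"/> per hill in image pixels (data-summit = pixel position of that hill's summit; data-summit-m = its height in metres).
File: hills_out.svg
<path data-summit="315 233" data-summit-m="593" d="M362 113l-71 4-73-3-3 3-38 68-18 30-7 25-9 64-11 33-15 17-47 24-20 15-10 11 0 9 4 14 9 20 8 10 10 5 18 0 38-11 48-18 58 0 26-6 26-14 36-31 8-4 18-4 22-9 12-8 12-13 10-16 6-20 6-37 1-31 8-40 17-45 14-20-60-18z"/><path data-summit="387 504" data-summit-m="602" d="M394 365l-19 0-45 13-13 11-26 46-18 36-22 75 277-1 0-132-26 0-28-8-55-30z"/><path data-summit="98 59" data-summit-m="597" d="M246 34l-229 0 0 165 16 14 13 5 83-1 17-2 13-4 18-26 27-50 23-36 17-47z"/><path data-summit="498 307" data-summit-m="579" d="M527 129l-56 1-16 4-6 6-13 27-15 42-5 31-4 53-7 28-12 23-12 13-19 12 13-4 24 1 75 39 28 8 21 1 5-2z"/><path data-summit="123 545" data-summit-m="587" d="M325 381l-10 5-30 27-26 14-26 6-58 0-48 18-38 11-18 0-11-6-13-23-6-14-2-14-12 5-10 0-1 135 234 1 7-19 10-38 10-28 27-50z"/><path data-summit="362 35" data-summit-m="576" d="M527 34l-280 0-10 38-18 41 38 4 34 0 51-4 37 1 36 8 34 12 9 0 23-5 46 0z"/><path data-summit="17 300" data-summit-m="566" d="M17 197l-1 212 11 1 11-4 12-13 20-15 47-24 12-13 11-25 12-76 8-28-31 5-83 1-13-5z"/>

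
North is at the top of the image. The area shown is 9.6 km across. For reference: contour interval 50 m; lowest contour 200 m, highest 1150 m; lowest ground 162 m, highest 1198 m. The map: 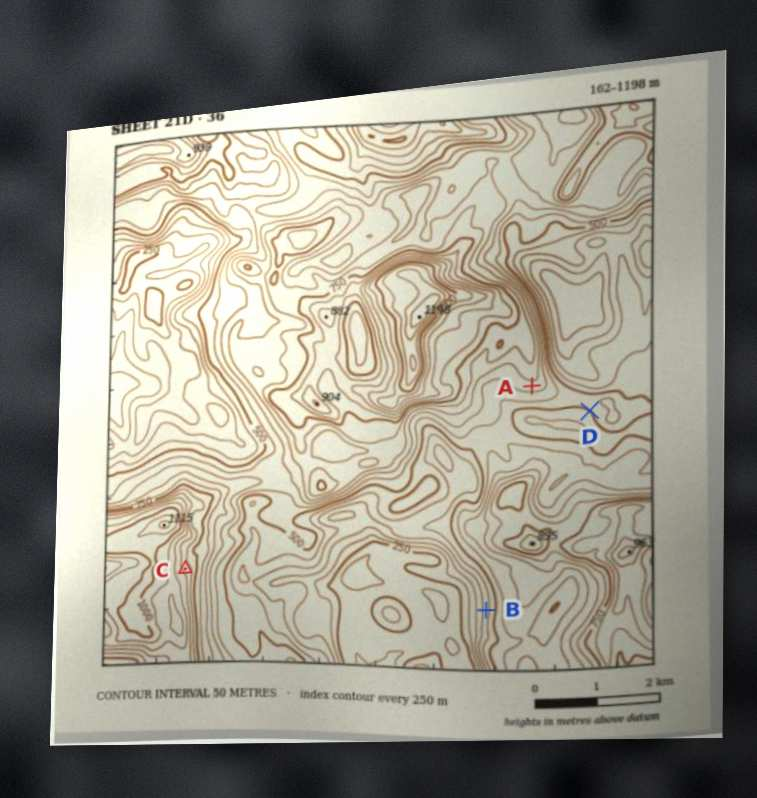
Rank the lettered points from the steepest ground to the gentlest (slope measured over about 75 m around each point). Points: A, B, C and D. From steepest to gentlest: B C A D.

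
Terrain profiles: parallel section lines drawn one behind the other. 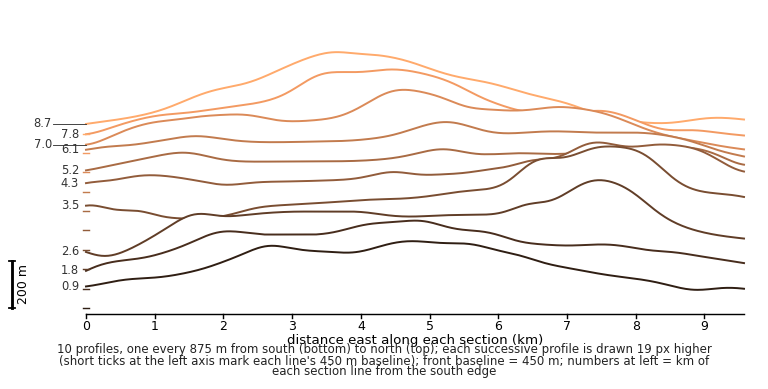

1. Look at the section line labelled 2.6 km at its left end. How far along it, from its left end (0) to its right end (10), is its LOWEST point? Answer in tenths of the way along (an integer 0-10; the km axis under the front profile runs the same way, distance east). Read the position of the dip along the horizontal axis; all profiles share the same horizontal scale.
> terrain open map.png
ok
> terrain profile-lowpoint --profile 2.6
0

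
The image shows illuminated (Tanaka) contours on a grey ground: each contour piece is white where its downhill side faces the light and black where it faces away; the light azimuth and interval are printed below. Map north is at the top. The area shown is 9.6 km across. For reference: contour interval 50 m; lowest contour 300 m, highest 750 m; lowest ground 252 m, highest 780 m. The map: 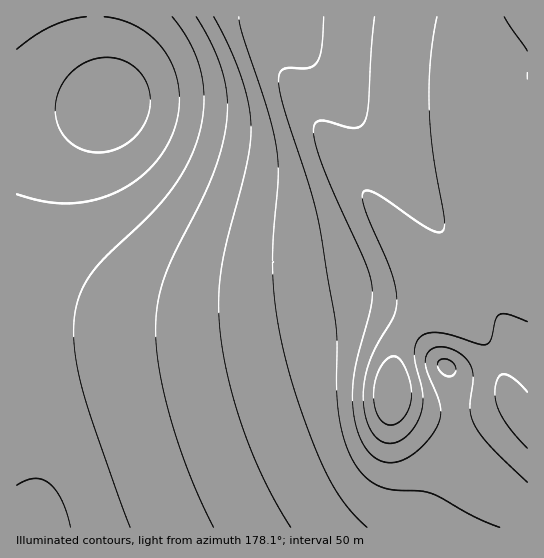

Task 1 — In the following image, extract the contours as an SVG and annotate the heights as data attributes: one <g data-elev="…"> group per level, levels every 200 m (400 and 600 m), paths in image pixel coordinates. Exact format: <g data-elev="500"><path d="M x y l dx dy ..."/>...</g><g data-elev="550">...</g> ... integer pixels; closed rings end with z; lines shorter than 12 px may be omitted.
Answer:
<g data-elev="400"><path d="M527 482l-34-33-17-22-4-8-2-9 3-31-1-10-3-7-6-6-14-8-8-1-7 1-5 3-3 6 0 12 13 30 2 15-6 16-15 19-10 7-9 5-10 2-8-1-8-4-6-6-6-9-5-12-5-22 0-27 4-24 14-51 1-12 0-10-7-24-42-94-7-22-3-15 2-7 4-2 8 0 26 7 6-1 5-5 4-17 7-88"/></g><g data-elev="600"><path d="M214 527l-23-48-18-52-12-49-5-41 1-30 7-28 10-24 37-76 10-29 5-27 1-25-4-25-10-27-17-29"/></g>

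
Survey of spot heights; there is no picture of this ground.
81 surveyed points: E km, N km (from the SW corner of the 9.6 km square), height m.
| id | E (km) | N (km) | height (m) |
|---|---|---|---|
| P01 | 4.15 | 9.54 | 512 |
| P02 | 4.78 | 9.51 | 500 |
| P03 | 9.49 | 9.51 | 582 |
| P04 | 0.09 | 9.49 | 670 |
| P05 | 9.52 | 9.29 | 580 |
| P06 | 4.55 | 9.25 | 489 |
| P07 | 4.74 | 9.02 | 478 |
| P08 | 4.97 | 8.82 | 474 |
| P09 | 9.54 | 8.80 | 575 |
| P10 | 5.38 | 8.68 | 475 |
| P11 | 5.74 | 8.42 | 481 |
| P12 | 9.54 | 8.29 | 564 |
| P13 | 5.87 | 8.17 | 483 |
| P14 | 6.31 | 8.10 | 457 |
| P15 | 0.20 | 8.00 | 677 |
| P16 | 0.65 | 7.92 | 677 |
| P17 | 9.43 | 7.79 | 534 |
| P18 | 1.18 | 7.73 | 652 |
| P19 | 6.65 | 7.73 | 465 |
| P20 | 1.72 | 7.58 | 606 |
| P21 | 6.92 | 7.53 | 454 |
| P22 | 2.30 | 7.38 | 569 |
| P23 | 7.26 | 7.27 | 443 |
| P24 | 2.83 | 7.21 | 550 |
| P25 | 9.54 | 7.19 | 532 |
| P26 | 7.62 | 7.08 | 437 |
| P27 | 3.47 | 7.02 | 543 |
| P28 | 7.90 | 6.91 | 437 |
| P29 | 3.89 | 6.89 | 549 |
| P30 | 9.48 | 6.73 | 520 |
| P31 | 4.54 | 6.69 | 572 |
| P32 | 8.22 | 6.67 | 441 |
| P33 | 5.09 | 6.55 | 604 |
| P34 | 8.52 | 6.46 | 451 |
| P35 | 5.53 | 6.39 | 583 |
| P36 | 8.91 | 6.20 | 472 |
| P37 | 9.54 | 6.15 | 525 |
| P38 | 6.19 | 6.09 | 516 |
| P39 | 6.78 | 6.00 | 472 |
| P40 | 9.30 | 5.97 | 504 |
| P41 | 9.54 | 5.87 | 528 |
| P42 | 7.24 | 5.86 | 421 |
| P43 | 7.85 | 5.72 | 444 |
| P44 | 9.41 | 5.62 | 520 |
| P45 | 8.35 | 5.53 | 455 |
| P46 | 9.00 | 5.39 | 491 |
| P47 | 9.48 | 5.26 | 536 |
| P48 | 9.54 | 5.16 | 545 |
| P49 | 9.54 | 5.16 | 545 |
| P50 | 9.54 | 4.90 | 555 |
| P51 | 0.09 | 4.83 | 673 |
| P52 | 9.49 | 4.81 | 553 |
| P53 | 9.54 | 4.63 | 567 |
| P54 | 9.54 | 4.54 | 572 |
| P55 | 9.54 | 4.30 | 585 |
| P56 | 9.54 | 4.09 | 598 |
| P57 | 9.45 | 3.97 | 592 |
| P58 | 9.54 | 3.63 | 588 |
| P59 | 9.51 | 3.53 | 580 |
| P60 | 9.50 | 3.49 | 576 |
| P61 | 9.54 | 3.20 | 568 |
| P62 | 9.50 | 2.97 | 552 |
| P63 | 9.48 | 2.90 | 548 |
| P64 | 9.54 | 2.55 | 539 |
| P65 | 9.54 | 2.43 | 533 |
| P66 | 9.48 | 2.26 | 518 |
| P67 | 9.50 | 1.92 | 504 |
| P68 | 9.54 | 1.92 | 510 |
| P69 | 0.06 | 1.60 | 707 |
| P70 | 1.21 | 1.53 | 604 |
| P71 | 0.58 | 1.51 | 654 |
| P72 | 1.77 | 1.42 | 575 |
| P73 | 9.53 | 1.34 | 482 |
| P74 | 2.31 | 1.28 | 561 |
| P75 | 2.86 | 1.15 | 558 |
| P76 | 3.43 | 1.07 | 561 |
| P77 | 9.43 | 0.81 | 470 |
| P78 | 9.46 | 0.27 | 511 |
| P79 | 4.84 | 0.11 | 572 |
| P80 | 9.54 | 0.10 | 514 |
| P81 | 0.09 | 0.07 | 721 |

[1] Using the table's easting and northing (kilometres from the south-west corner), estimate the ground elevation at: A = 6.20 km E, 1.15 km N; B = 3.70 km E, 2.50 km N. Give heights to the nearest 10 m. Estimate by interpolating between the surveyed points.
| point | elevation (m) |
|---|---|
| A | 570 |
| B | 590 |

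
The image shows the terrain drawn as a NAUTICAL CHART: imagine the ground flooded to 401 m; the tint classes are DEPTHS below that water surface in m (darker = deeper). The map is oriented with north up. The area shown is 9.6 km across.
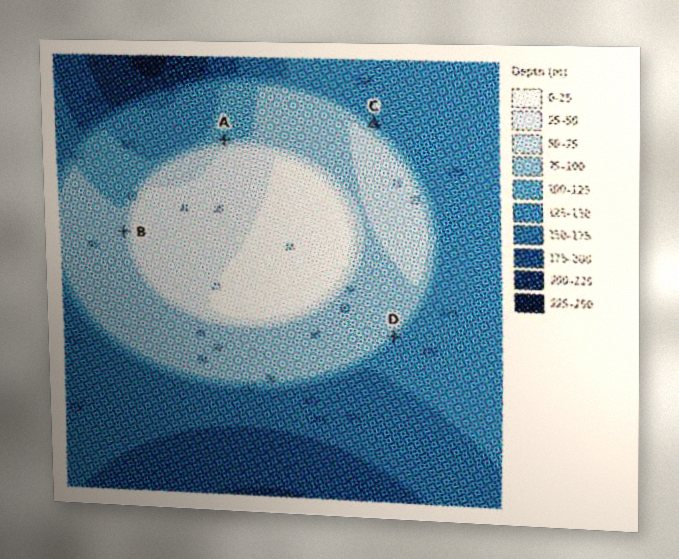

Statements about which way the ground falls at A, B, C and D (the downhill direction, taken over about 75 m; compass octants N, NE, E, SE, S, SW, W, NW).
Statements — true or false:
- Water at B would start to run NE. false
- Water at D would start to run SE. true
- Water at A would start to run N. true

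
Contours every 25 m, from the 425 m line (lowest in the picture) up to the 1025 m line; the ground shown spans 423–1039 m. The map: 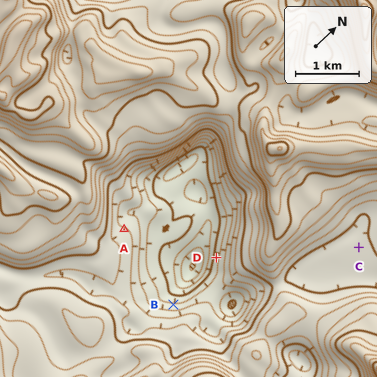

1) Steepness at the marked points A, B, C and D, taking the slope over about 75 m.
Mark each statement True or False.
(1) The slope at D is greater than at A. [True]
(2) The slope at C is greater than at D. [False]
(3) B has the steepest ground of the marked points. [False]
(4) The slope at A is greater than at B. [False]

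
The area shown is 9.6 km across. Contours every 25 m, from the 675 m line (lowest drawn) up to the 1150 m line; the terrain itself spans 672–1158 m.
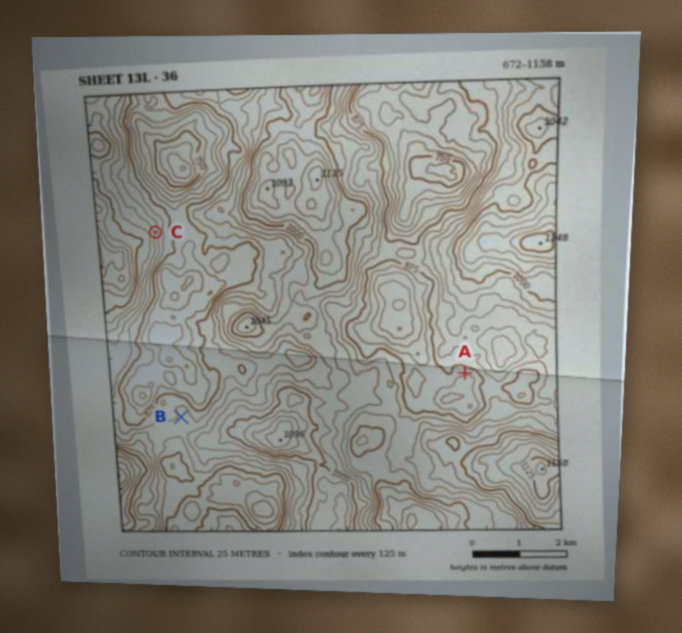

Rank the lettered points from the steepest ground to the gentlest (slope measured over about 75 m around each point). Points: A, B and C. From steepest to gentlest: C A B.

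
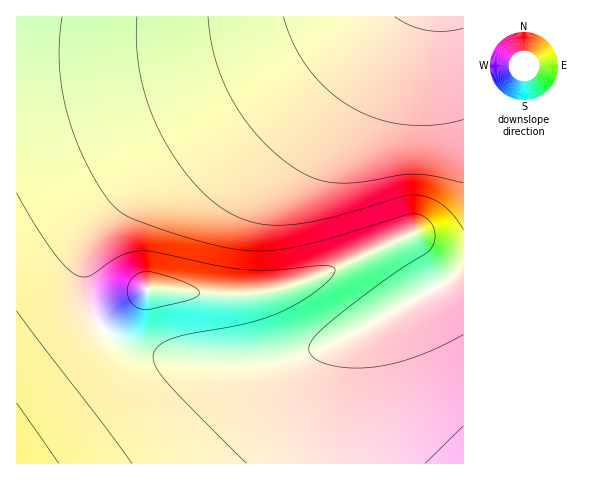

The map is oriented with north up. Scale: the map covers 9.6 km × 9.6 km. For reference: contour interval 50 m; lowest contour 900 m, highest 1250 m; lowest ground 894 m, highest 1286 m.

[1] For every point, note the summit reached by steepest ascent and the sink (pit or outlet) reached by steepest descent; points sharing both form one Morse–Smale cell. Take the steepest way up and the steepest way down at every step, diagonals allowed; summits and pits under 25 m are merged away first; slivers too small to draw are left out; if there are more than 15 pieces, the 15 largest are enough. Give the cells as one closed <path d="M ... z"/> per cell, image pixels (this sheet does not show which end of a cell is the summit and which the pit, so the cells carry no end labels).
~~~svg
<path d="M372 16l-356 1 1 447 322-1 1-67 4-38 4-15 10-12-26 13-30 10-36 7-53 0-67-7-26-10-21-21-12-23-3-29 2-15 9-24 14-19 14-14 38-29 136-92 50-39z"/><path d="M463 16l-89 0-77 62-136 92-38 29-24 28-8 15-6 20-1 19 3 19 7 16 8 12 24 19 26 9 82 6 42-2 26-6 40-15 99-53 17-12 6-8z"/><path d="M463 267l-16 15-80 44-19 17-4 15-2 20-2 86 124-1z"/>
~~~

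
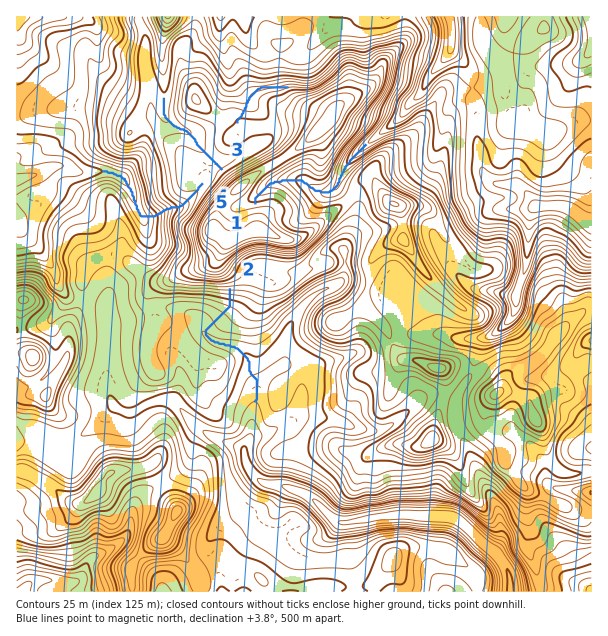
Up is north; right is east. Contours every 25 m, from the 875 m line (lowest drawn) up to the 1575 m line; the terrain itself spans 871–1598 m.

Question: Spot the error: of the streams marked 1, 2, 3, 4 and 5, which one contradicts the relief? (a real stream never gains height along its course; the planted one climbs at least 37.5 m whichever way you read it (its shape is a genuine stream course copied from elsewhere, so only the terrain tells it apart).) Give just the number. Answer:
3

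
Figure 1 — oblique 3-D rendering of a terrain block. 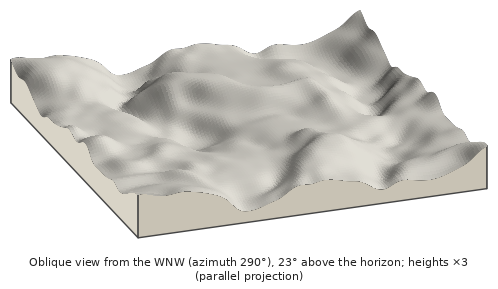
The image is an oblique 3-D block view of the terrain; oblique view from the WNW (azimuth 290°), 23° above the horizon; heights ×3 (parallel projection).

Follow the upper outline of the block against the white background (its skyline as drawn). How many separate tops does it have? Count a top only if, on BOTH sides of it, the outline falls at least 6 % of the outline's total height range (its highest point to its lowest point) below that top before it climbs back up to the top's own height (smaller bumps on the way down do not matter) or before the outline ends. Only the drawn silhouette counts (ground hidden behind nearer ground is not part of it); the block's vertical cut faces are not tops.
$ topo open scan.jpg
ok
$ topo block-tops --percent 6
2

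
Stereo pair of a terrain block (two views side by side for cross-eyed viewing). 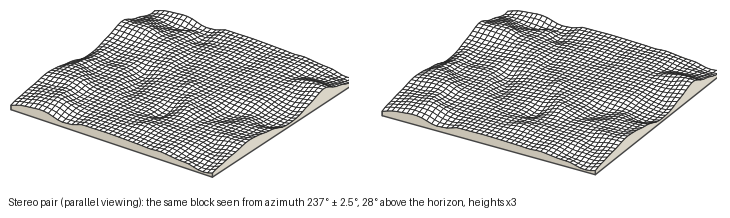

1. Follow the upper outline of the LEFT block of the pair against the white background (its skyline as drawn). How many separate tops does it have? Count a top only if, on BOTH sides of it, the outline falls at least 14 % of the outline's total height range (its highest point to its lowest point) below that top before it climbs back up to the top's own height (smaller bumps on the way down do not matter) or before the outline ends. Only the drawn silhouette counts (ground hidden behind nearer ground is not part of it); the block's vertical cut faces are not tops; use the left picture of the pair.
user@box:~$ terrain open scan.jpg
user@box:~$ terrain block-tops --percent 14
1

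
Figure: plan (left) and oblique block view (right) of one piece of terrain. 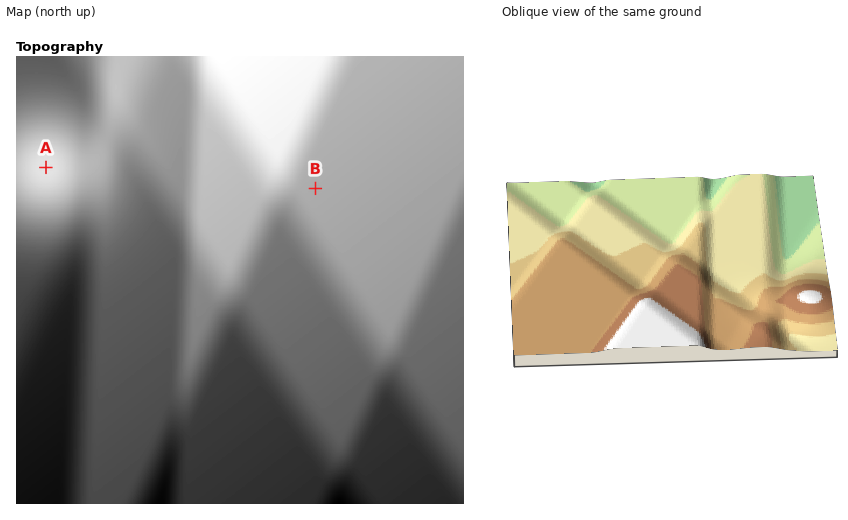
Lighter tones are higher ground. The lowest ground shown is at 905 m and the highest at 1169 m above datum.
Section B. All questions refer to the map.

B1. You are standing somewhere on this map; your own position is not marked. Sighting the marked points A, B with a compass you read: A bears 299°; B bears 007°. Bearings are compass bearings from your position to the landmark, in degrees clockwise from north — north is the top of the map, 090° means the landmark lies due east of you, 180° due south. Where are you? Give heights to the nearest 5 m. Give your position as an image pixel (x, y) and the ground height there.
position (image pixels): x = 300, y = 309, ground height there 1020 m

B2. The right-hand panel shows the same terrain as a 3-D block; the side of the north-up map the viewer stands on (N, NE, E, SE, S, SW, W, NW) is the N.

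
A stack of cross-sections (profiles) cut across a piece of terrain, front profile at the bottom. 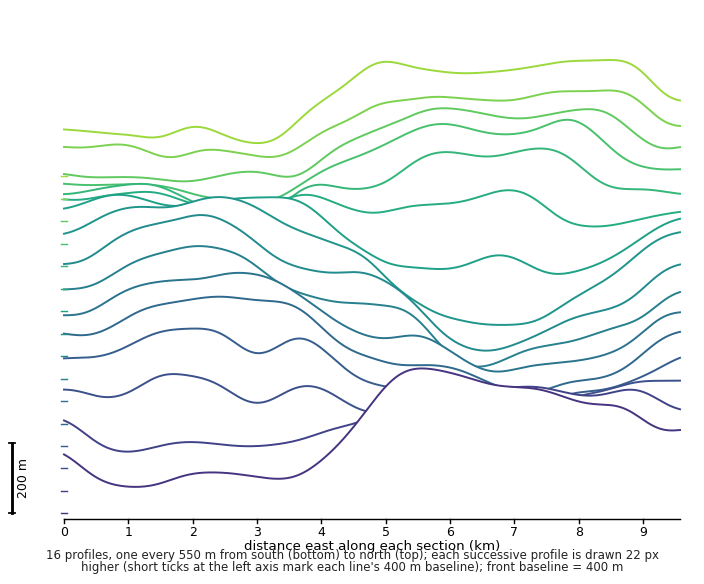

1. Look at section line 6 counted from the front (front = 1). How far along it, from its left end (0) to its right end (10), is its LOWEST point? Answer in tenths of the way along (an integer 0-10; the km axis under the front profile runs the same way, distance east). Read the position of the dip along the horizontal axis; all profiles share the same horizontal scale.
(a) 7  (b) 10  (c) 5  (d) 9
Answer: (a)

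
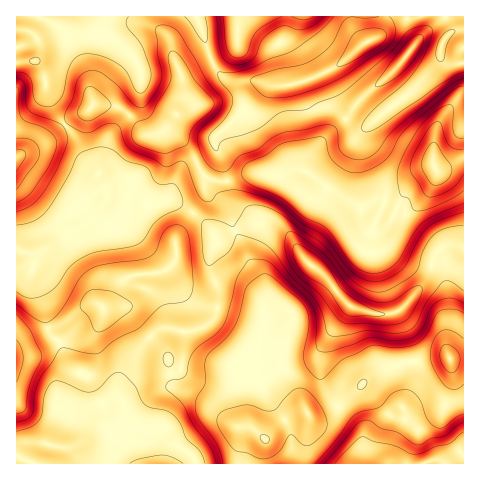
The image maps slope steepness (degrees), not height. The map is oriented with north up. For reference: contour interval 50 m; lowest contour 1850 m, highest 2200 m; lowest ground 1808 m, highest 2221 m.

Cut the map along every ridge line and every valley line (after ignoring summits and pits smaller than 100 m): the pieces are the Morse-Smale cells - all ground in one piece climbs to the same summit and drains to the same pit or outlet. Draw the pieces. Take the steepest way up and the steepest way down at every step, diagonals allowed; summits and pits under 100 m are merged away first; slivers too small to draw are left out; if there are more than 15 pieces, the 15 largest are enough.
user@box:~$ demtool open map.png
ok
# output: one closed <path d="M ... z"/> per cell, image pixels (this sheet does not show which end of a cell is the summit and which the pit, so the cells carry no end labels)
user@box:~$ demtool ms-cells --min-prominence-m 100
<path d="M463 16l-110 0 0 11 12 16-36 28-21 9-22 6-15 0-20-6-19 1-8-3-7-8-6-10-15-44-179 0-1 46 20 0 3 2 5 10 4 21 8 17 8 12 11-8 12-4 7-7 21 1 8 3 21 24 4 2 14-3 13-16-3 10 3 7 14 14 14 27 7 5 15 3 25-8 28 2 15-6 11 0 22 18 35 20 13-6 7 0 16 6 11-21 9-9 18-10-1-28 2-11 12-19 10-10 6-2z"/><path d="M273 221l-9 0-21 6-29 15-4 16 0 9 8 20 0 20-5 13-12 9-13 3-15-3-13 0-3 2-15 15-10 21-14 19 0 10 5 9-1 15 2 2 21 7 16 0 17 17 12 8 6 10 62 0 9-27 14-15 20-9 6 0 5 4 8 0 12-4 36-35 11-8 31-9 36-4 5 2 13-1 0-109-2-2-14-2-8 3-5 7-9 25-18 22-12 10-15 3-31-9-11-11-10-15-24-20-16-26-9-9z"/><path d="M463 99l-5 1-10 10-12 19-2 11 1 28-18 10-9 9-11 21-16-6-11 1-9 5-35-20-22-18-11 0-15 6-28-2-25 8-15-3-7-5-14-27-14-14-3-6 2-8-12 13-14 3-4-2-21-24-8-3-21-1-7 7-12 4-10 9 9 11 13 24 12 13 0 5 8 18 2 1-15 21 11 9 5 3 10 0 7-12-1-10-15-10 12 5 53 0 24 15 11 11 4 12 28-14 21-6 9 0 7 4 9 9 16 26 24 20 10 15 11 11 34 9 16-5 8-8 18-22 9-25 5-7 8-3 16 3z"/><path d="M117 199l-3 1 6 3 7 8-1 12-6 7-10 0-16-11-24 14-11 11-20 9-7 1-16-3 1 192 18-1 26 6 8 0 7-4 5-6 9-26 7-8 9-4 10-1 4 1-2-4 0-10 14-19 8-18 12-15 8-5 13 0 12 3 12-2 12-6 8-11 1-26-8-20 0-9 4-13 0-8-3-8-17-16-21-11-50 1z"/><path d="M446 357l-36 4-25 6-17 11-36 35-12 4-8 0-5-4-6 0-16 7-18 17-8 26 167 1 6-4 17 0 15-12 0-88-13-1z"/><path d="M351 16l-154 0 0 2 14 42 6 10 7 8 8 3 19-1 20 6 15 0 22-6 21-9 36-28-12-16z"/><path d="M64 124l-19 18-29 16 1 92 17 4 25-10 15-13 16-9 17-23 0-6-8-15 0-5-12-13-13-24z"/><path d="M116 399l-6 0-13 5-7 8-10 28-11 8-34-6-18 1-1 20 180 0-4-8-14-9-17-17-16 0-21-7-2-2 1-14z"/><path d="M36 62l-20 1 1 94 28-15 19-17-13-22-6-16-1-13z"/><path d="M463 449l-16 13-15-2-5 3 36 1z"/>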